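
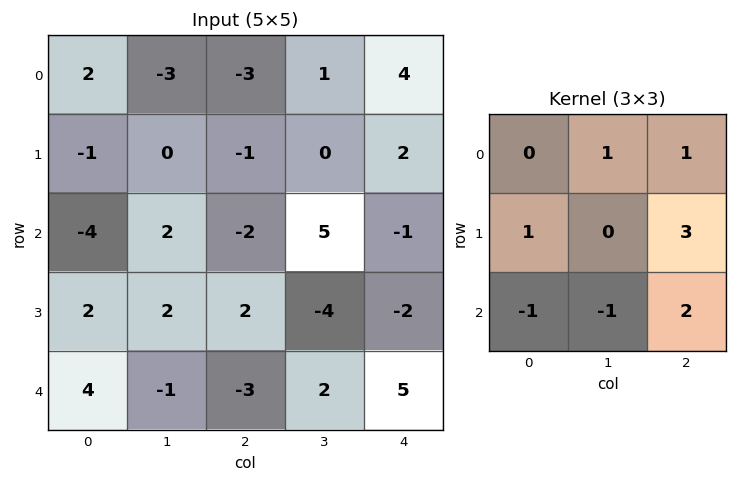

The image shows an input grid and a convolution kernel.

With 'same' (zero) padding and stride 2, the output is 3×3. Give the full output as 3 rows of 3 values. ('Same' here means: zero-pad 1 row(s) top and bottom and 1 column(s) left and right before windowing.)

Output[0,0]: The receptive field on the zero-padded input at this output position is [0 0 0 / 0 2 -3 / 0 -1 0]. Elementwise product with the kernel and sum: 0·1 + 0·1 + 0·1 + -3·3 + 0·-1 + -1·-1 + 0·2.

-8 1 -1
7 4 13
1 3 0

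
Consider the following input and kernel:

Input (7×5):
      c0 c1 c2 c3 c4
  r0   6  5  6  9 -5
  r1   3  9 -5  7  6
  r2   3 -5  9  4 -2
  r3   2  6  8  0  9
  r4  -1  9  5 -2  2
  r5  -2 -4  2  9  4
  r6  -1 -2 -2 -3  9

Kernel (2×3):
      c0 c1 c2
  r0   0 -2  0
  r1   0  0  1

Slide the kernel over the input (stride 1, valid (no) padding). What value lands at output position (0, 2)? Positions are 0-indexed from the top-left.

The receptive field on the input at this output position is [6 9 -5 / -5 7 6]. Elementwise product with the kernel and sum: 9·-2 + 6·1.

-12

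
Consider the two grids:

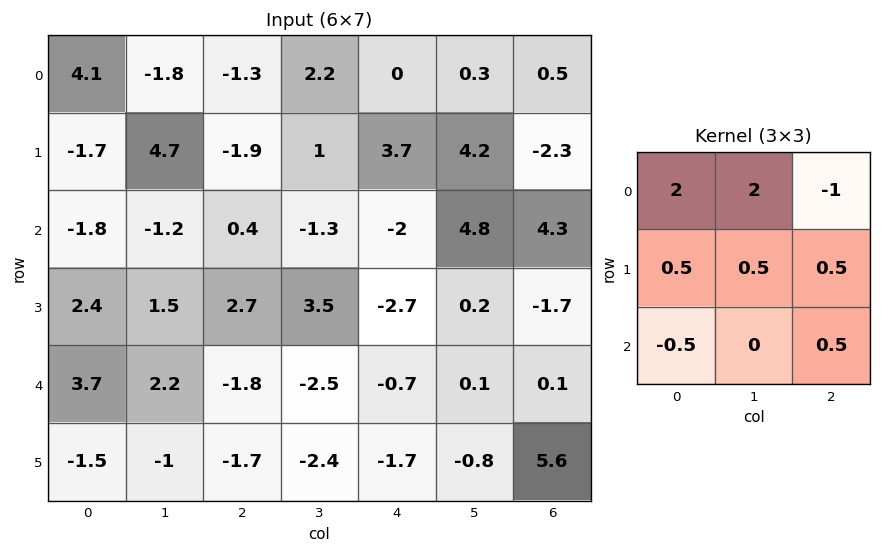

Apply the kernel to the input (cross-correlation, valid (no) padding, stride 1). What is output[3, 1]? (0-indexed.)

3.15

The receptive field on the input at this output position is [1.5 2.7 3.5 / 2.2 -1.8 -2.5 / -1 -1.7 -2.4]. Elementwise product with the kernel and sum: 1.5·2 + 2.7·2 + 3.5·-1 + 2.2·0.5 + -1.8·0.5 + -2.5·0.5 + -1·-0.5 + -2.4·0.5.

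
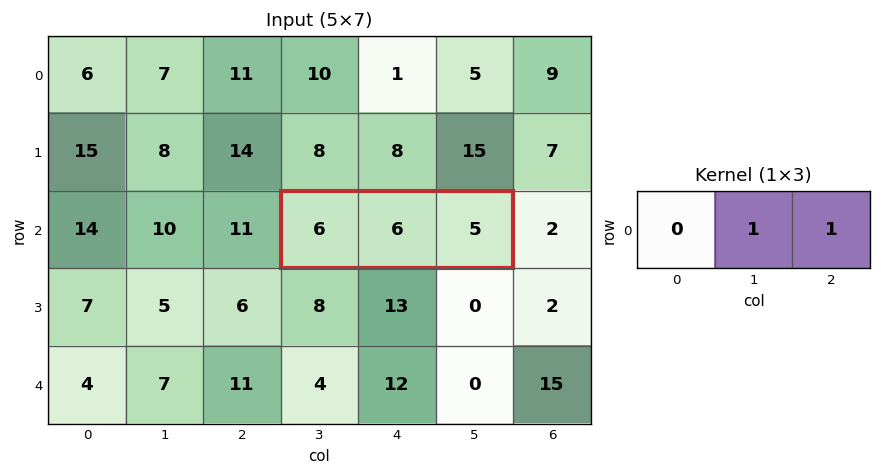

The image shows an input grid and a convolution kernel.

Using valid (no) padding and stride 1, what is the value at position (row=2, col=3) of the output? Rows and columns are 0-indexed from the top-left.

The receptive field on the input at this output position is [6 6 5]. Elementwise product with the kernel and sum: 6·1 + 5·1.

11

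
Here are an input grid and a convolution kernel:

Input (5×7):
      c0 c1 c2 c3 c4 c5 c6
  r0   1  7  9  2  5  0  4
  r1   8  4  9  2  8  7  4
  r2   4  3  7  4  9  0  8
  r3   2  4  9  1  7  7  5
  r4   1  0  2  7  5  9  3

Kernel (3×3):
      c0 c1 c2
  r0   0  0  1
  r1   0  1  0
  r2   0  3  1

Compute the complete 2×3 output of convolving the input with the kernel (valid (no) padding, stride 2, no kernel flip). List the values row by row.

29 28 19
13 36 45

Output[0,0]: The receptive field on the input at this output position is [1 7 9 / 8 4 9 / 4 3 7]. Elementwise product with the kernel and sum: 9·1 + 4·1 + 3·3 + 7·1.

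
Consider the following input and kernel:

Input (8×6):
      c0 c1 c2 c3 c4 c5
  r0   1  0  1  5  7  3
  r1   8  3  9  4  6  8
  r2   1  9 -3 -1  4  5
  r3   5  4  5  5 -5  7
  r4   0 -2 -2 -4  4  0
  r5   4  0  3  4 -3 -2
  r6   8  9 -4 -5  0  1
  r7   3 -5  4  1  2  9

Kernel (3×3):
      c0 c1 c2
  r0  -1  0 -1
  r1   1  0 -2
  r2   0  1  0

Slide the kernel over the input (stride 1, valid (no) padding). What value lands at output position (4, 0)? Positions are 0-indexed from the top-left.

9

The receptive field on the input at this output position is [0 -2 -2 / 4 0 3 / 8 9 -4]. Elementwise product with the kernel and sum: 0·-1 + -2·-1 + 4·1 + 3·-2 + 9·1.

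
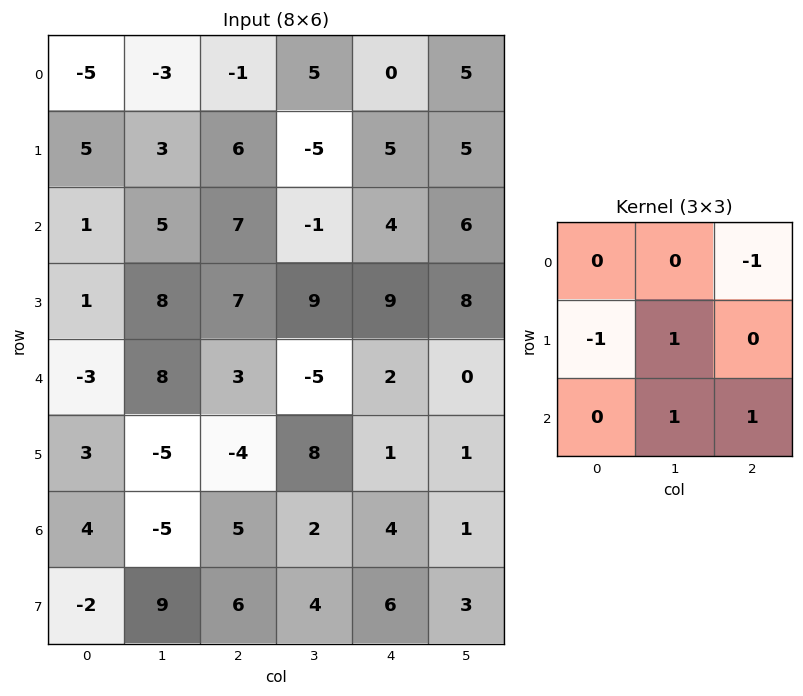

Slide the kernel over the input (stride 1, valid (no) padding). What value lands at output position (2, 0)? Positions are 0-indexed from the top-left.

11

The receptive field on the input at this output position is [1 5 7 / 1 8 7 / -3 8 3]. Elementwise product with the kernel and sum: 7·-1 + 1·-1 + 8·1 + 8·1 + 3·1.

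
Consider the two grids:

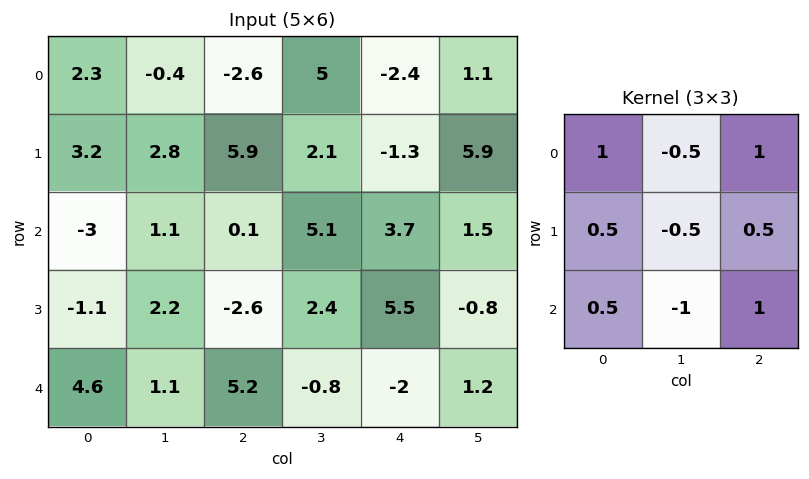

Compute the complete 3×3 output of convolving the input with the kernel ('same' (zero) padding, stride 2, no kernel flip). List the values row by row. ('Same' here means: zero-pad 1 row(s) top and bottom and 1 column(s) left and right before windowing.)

-1.75 1.2 12.5
6.55 11.1 5
1 3.45 0.05

Output[0,0]: The receptive field on the zero-padded input at this output position is [0 0 0 / 0 2.3 -0.4 / 0 3.2 2.8]. Elementwise product with the kernel and sum: 0·1 + 0·-0.5 + 0·1 + 0·0.5 + 2.3·-0.5 + -0.4·0.5 + 0·0.5 + 3.2·-1 + 2.8·1.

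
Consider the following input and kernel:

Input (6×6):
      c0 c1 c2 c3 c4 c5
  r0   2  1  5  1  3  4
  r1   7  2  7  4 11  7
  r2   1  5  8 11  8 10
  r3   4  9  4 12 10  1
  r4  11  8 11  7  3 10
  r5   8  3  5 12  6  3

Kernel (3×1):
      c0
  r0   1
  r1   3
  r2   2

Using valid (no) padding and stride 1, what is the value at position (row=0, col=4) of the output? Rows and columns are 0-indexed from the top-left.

The receptive field on the input at this output position is [3 / 11 / 8]. Elementwise product with the kernel and sum: 3·1 + 11·3 + 8·2.

52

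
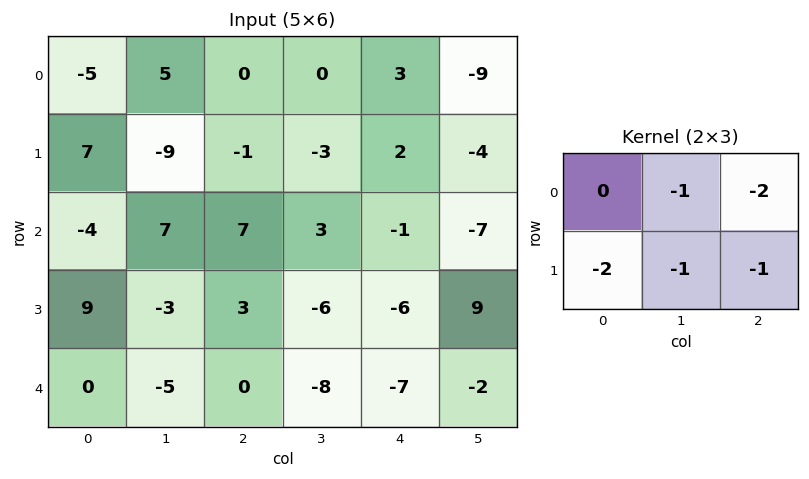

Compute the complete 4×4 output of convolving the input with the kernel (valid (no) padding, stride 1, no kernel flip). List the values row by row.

-9 22 -3 23
5 -17 -17 8
-39 -4 5 24
2 27 33 13

Output[0,0]: The receptive field on the input at this output position is [-5 5 0 / 7 -9 -1]. Elementwise product with the kernel and sum: 5·-1 + 0·-2 + 7·-2 + -9·-1 + -1·-1.
Output[0,1]: The receptive field on the input at this output position is [5 0 0 / -9 -1 -3]. Elementwise product with the kernel and sum: 0·-1 + 0·-2 + -9·-2 + -1·-1 + -3·-1.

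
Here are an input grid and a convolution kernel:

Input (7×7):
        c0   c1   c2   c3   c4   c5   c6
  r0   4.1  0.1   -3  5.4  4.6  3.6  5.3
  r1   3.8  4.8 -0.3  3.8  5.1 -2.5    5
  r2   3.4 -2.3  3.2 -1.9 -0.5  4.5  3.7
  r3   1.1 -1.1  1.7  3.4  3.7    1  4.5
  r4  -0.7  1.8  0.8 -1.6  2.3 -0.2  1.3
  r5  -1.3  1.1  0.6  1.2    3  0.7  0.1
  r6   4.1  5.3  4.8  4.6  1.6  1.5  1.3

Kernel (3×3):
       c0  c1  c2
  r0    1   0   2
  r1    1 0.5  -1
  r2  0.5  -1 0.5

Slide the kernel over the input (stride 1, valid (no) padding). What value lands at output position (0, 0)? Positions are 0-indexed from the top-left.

10.2

The receptive field on the input at this output position is [4.1 0.1 -3 / 3.8 4.8 -0.3 / 3.4 -2.3 3.2]. Elementwise product with the kernel and sum: 4.1·1 + -3·2 + 3.8·1 + 4.8·0.5 + -0.3·-1 + 3.4·0.5 + -2.3·-1 + 3.2·0.5.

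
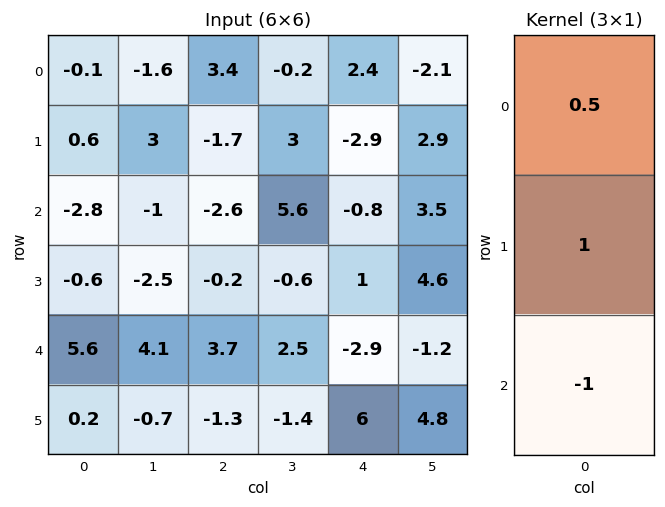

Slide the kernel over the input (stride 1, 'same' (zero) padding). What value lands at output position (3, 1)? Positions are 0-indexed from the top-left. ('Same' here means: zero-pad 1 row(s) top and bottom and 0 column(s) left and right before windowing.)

The receptive field on the zero-padded input at this output position is [-1 / -2.5 / 4.1]. Elementwise product with the kernel and sum: -1·0.5 + -2.5·1 + 4.1·-1.

-7.1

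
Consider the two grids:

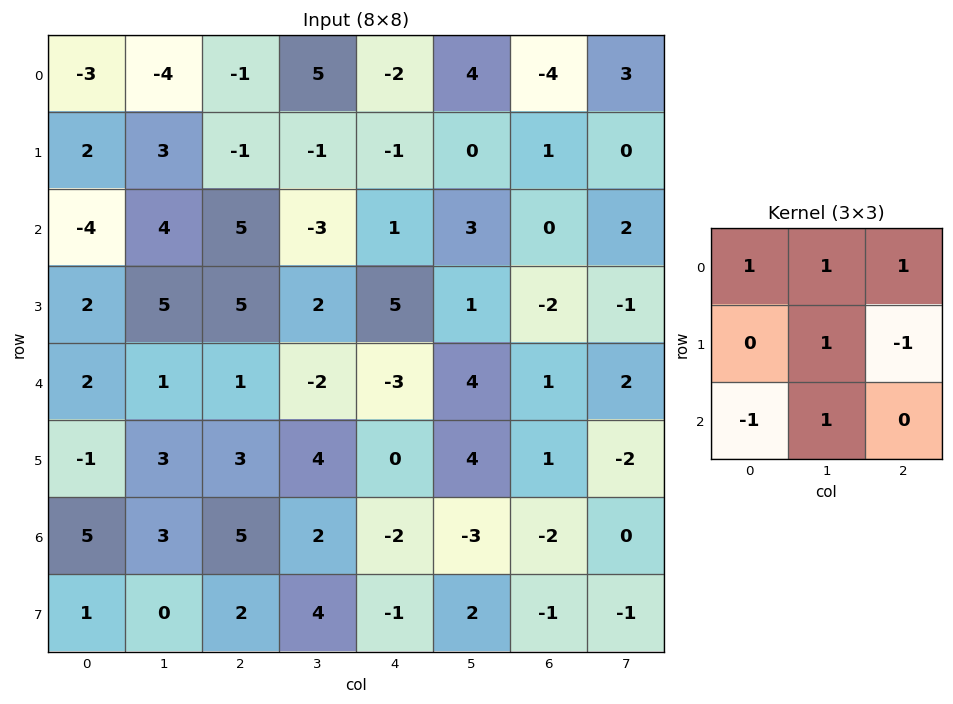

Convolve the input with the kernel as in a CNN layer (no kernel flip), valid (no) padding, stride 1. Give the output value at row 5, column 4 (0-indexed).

The receptive field on the input at this output position is [0 4 1 / -2 -3 -2 / -1 2 -1]. Elementwise product with the kernel and sum: 0·1 + 4·1 + 1·1 + -3·1 + -2·-1 + -1·-1 + 2·1.

7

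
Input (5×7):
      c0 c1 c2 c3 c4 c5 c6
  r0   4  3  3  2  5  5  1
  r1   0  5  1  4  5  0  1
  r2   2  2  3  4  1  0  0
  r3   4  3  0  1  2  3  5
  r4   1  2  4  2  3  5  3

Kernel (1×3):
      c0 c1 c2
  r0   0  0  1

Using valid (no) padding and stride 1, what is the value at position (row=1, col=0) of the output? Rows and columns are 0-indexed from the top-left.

1

The receptive field on the input at this output position is [0 5 1]. Elementwise product with the kernel and sum: 1·1.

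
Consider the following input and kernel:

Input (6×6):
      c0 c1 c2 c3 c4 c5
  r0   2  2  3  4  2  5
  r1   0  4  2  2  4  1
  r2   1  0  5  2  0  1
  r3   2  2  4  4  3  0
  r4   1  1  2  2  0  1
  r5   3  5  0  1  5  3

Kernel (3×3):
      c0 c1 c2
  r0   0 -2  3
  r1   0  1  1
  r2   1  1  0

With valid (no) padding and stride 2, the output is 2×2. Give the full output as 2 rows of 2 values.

Output[0,0]: The receptive field on the input at this output position is [2 2 3 / 0 4 2 / 1 0 5]. Elementwise product with the kernel and sum: 2·-2 + 3·3 + 4·1 + 2·1 + 1·1 + 0·1.
Output[0,1]: The receptive field on the input at this output position is [3 4 2 / 2 2 4 / 5 2 0]. Elementwise product with the kernel and sum: 4·-2 + 2·3 + 2·1 + 4·1 + 5·1 + 2·1.

12 11
23 7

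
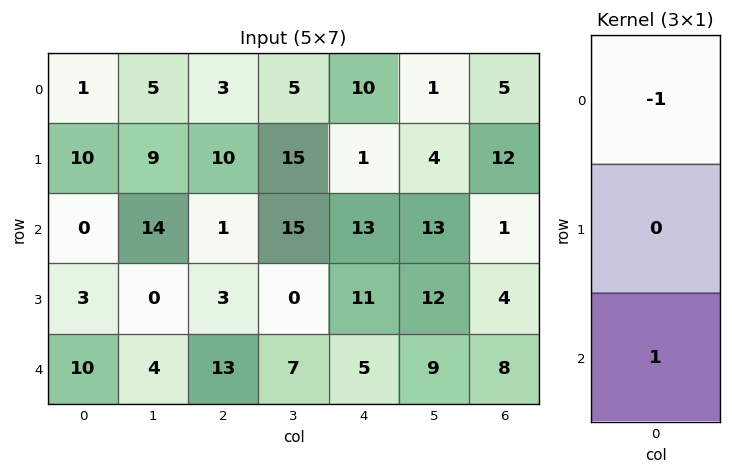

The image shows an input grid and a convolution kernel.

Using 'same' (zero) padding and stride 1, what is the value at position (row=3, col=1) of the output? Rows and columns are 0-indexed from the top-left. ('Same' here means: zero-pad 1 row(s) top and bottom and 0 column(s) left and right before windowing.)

The receptive field on the zero-padded input at this output position is [14 / 0 / 4]. Elementwise product with the kernel and sum: 14·-1 + 4·1.

-10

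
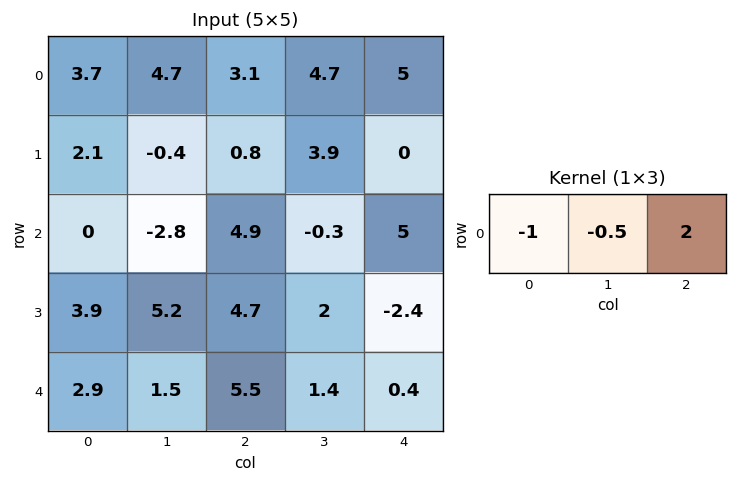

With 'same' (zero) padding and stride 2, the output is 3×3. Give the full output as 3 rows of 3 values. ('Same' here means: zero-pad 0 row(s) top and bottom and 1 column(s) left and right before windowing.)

Output[0,0]: The receptive field on the zero-padded input at this output position is [0 3.7 4.7]. Elementwise product with the kernel and sum: 0·-1 + 3.7·-0.5 + 4.7·2.
Output[0,1]: The receptive field on the zero-padded input at this output position is [4.7 3.1 4.7]. Elementwise product with the kernel and sum: 4.7·-1 + 3.1·-0.5 + 4.7·2.

7.55 3.15 -7.2
-5.6 -0.25 -2.2
1.55 -1.45 -1.6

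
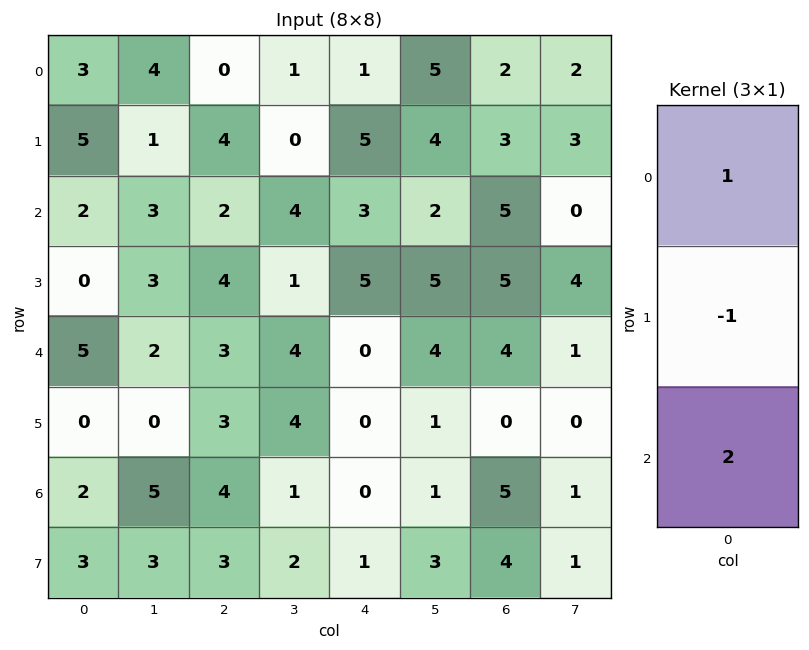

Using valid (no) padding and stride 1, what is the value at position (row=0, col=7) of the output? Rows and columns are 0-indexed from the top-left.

-1

The receptive field on the input at this output position is [2 / 3 / 0]. Elementwise product with the kernel and sum: 2·1 + 3·-1 + 0·2.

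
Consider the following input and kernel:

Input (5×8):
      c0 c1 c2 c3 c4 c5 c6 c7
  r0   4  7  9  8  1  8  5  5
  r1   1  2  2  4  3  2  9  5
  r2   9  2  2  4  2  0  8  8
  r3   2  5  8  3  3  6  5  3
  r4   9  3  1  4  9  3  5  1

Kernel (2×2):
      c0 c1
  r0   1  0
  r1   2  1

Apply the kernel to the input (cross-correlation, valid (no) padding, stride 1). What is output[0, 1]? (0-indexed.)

13

The receptive field on the input at this output position is [7 9 / 2 2]. Elementwise product with the kernel and sum: 7·1 + 2·2 + 2·1.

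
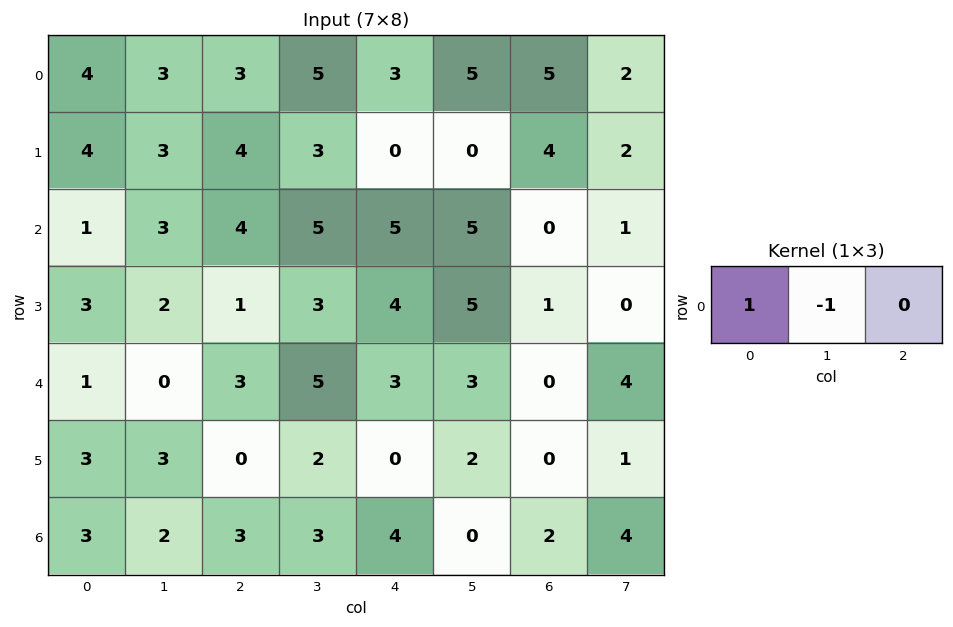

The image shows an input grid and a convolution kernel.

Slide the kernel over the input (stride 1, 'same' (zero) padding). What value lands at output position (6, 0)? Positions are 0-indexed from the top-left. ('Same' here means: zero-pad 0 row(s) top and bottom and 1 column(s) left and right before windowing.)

-3

The receptive field on the zero-padded input at this output position is [0 3 2]. Elementwise product with the kernel and sum: 0·1 + 3·-1.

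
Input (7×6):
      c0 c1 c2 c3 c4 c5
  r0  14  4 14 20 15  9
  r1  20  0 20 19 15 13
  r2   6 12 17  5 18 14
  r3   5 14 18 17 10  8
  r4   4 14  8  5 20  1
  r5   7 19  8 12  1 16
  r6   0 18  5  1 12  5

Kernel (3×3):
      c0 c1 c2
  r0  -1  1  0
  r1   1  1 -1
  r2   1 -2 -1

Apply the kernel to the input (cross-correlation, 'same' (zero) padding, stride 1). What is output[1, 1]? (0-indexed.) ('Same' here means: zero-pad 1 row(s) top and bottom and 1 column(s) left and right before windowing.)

The receptive field on the zero-padded input at this output position is [14 4 14 / 20 0 20 / 6 12 17]. Elementwise product with the kernel and sum: 14·-1 + 4·1 + 20·1 + 0·1 + 20·-1 + 6·1 + 12·-2 + 17·-1.

-45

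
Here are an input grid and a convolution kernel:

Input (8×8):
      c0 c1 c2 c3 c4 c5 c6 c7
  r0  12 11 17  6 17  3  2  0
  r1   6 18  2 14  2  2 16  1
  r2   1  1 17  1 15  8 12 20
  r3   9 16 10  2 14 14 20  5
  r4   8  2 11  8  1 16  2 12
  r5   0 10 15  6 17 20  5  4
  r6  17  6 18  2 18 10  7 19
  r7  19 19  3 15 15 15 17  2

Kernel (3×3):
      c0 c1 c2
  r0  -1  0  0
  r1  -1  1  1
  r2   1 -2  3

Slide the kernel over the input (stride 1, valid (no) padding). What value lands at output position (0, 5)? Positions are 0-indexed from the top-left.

The receptive field on the input at this output position is [3 2 0 / 2 16 1 / 8 12 20]. Elementwise product with the kernel and sum: 3·-1 + 2·-1 + 16·1 + 1·1 + 8·1 + 12·-2 + 20·3.

56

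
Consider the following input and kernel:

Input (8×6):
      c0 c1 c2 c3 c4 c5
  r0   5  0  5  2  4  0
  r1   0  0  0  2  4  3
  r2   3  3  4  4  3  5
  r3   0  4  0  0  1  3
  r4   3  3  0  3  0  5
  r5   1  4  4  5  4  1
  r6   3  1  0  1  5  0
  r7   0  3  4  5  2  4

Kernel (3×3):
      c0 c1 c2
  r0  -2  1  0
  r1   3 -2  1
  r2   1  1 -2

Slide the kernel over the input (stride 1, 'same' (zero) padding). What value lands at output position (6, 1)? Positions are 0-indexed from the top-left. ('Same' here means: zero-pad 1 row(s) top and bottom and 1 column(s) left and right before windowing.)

4

The receptive field on the zero-padded input at this output position is [1 4 4 / 3 1 0 / 0 3 4]. Elementwise product with the kernel and sum: 1·-2 + 4·1 + 3·3 + 1·-2 + 0·1 + 0·1 + 3·1 + 4·-2.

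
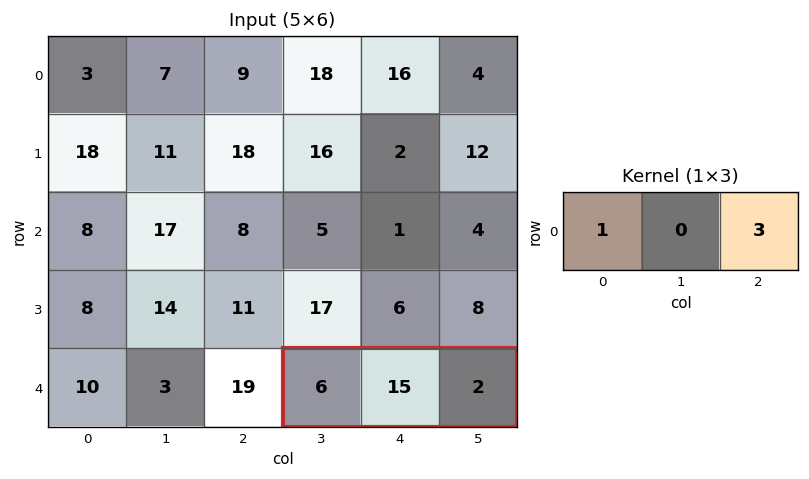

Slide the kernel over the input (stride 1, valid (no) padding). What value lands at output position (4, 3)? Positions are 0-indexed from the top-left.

The receptive field on the input at this output position is [6 15 2]. Elementwise product with the kernel and sum: 6·1 + 2·3.

12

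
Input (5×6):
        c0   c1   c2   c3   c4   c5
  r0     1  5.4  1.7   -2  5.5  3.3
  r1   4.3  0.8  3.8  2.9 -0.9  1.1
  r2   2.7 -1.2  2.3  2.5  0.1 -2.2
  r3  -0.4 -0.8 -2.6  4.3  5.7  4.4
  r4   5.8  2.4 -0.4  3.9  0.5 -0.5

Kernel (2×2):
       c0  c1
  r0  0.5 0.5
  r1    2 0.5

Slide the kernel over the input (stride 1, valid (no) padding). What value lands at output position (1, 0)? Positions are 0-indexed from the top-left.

The receptive field on the input at this output position is [4.3 0.8 / 2.7 -1.2]. Elementwise product with the kernel and sum: 4.3·0.5 + 0.8·0.5 + 2.7·2 + -1.2·0.5.

7.35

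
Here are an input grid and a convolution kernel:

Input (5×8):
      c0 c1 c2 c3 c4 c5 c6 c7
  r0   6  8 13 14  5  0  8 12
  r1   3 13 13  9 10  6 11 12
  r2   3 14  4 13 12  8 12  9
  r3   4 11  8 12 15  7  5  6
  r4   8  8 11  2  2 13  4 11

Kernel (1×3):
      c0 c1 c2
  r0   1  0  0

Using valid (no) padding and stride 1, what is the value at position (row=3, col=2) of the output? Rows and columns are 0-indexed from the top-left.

8

The receptive field on the input at this output position is [8 12 15]. Elementwise product with the kernel and sum: 8·1.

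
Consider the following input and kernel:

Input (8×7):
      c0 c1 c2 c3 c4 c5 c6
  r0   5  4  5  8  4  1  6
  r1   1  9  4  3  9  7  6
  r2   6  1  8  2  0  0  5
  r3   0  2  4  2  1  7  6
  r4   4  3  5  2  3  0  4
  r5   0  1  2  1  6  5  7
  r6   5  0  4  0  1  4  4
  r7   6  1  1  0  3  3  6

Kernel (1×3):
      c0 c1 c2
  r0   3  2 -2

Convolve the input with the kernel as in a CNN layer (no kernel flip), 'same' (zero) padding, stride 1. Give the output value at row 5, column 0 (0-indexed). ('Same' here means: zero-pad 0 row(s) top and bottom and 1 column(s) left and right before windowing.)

The receptive field on the zero-padded input at this output position is [0 0 1]. Elementwise product with the kernel and sum: 0·3 + 0·2 + 1·-2.

-2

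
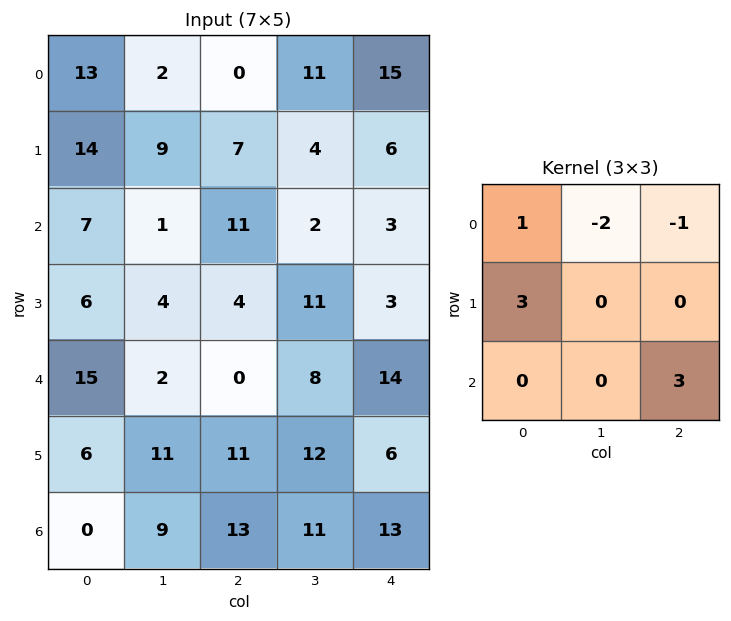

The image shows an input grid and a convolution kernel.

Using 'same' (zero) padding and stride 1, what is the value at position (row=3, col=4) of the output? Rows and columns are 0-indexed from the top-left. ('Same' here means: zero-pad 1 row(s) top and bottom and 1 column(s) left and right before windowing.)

29

The receptive field on the zero-padded input at this output position is [2 3 0 / 11 3 0 / 8 14 0]. Elementwise product with the kernel and sum: 2·1 + 3·-2 + 0·-1 + 11·3 + 0·3.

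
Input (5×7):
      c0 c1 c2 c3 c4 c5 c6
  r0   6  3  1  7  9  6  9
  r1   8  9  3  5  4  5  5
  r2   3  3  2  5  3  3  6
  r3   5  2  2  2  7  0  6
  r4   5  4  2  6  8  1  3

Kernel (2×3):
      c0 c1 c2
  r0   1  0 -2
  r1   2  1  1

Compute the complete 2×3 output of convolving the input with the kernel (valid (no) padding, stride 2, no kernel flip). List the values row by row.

Output[0,0]: The receptive field on the input at this output position is [6 3 1 / 8 9 3]. Elementwise product with the kernel and sum: 6·1 + 1·-2 + 8·2 + 9·1 + 3·1.
Output[0,1]: The receptive field on the input at this output position is [1 7 9 / 3 5 4]. Elementwise product with the kernel and sum: 1·1 + 9·-2 + 3·2 + 5·1 + 4·1.

32 -2 9
13 9 11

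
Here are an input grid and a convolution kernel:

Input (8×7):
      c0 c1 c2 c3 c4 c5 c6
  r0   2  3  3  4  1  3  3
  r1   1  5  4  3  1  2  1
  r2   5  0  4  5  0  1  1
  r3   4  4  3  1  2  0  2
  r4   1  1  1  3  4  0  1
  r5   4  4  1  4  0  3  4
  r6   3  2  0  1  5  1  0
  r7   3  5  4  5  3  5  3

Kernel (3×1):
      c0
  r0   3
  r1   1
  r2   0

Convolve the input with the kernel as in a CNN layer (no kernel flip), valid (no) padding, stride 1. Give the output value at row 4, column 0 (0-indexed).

The receptive field on the input at this output position is [1 / 4 / 3]. Elementwise product with the kernel and sum: 1·3 + 4·1.

7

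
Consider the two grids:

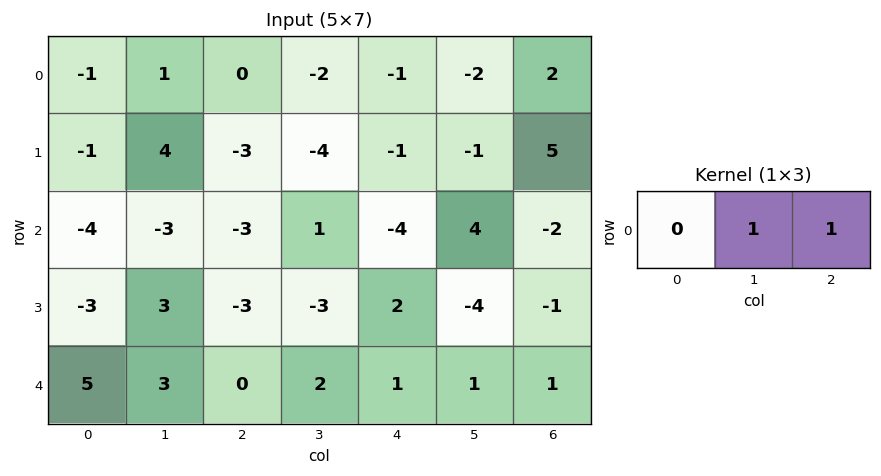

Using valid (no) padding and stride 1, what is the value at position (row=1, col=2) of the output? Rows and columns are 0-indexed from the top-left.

-5

The receptive field on the input at this output position is [-3 -4 -1]. Elementwise product with the kernel and sum: -4·1 + -1·1.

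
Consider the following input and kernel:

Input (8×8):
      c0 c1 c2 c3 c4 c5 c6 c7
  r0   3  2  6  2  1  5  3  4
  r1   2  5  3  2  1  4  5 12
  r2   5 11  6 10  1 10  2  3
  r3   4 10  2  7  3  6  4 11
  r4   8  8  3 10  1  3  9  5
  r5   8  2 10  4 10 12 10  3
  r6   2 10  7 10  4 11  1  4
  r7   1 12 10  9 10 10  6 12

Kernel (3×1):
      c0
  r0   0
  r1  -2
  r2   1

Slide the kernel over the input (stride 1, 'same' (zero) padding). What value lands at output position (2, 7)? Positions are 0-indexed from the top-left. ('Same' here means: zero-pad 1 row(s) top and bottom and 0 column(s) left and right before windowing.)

5

The receptive field on the zero-padded input at this output position is [12 / 3 / 11]. Elementwise product with the kernel and sum: 3·-2 + 11·1.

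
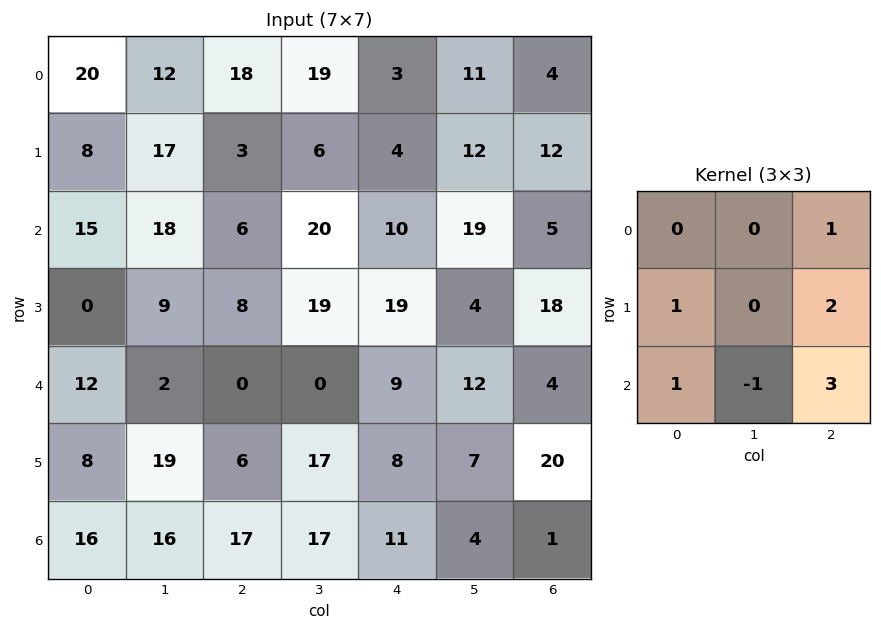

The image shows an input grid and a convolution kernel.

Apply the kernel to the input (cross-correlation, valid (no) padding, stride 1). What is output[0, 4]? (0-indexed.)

38

The receptive field on the input at this output position is [3 11 4 / 4 12 12 / 10 19 5]. Elementwise product with the kernel and sum: 4·1 + 4·1 + 12·2 + 10·1 + 19·-1 + 5·3.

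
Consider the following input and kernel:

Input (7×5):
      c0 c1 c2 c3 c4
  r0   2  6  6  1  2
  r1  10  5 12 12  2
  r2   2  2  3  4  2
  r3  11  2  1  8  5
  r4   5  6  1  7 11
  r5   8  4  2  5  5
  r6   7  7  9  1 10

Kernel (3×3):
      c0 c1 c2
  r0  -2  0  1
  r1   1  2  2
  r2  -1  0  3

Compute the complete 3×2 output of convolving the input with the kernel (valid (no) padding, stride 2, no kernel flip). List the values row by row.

53 33
14 55
31 52

Output[0,0]: The receptive field on the input at this output position is [2 6 6 / 10 5 12 / 2 2 3]. Elementwise product with the kernel and sum: 2·-2 + 6·1 + 10·1 + 5·2 + 12·2 + 2·-1 + 3·3.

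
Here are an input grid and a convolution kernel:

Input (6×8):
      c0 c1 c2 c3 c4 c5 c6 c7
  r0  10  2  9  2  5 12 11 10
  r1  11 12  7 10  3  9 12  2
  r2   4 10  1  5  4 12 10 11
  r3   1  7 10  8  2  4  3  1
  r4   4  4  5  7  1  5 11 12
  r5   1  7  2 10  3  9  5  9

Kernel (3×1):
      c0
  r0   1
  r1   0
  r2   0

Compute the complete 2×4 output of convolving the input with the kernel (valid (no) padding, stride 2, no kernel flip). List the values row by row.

Output[0,0]: The receptive field on the input at this output position is [10 / 11 / 4]. Elementwise product with the kernel and sum: 10·1.
Output[0,1]: The receptive field on the input at this output position is [9 / 7 / 1]. Elementwise product with the kernel and sum: 9·1.

10 9 5 11
4 1 4 10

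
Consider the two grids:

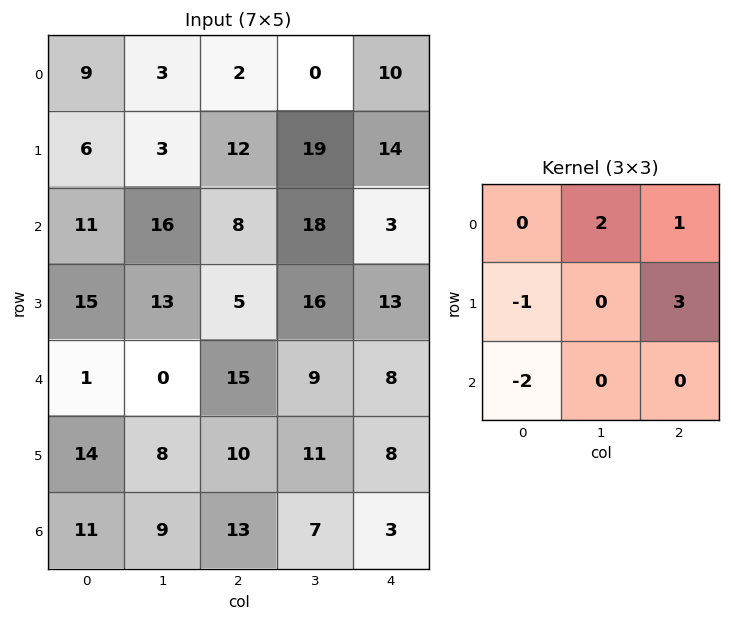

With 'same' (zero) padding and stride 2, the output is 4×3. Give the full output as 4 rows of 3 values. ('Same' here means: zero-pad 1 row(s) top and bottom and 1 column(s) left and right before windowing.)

9 -9 -38
63 55 -22
43 37 -5
63 43 9

Output[0,0]: The receptive field on the zero-padded input at this output position is [0 0 0 / 0 9 3 / 0 6 3]. Elementwise product with the kernel and sum: 0·2 + 0·1 + 0·-1 + 3·3 + 0·-2.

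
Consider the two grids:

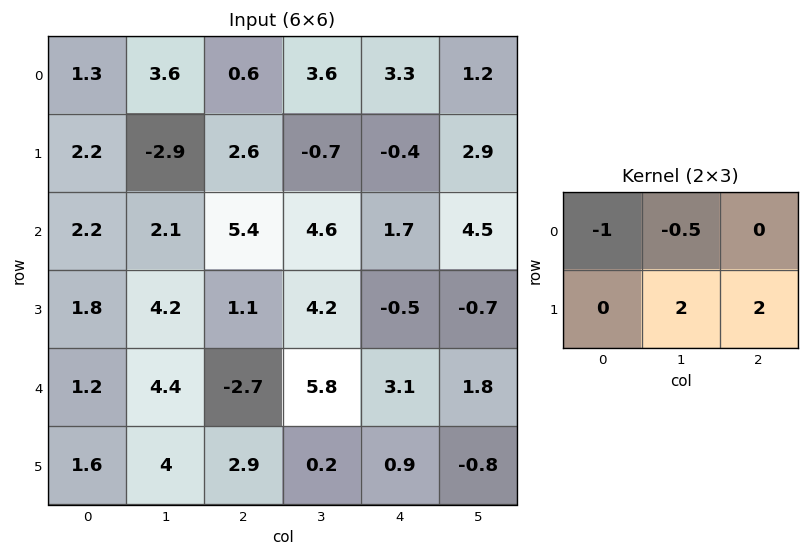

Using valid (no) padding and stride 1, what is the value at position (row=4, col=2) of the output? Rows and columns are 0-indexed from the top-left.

The receptive field on the input at this output position is [-2.7 5.8 3.1 / 2.9 0.2 0.9]. Elementwise product with the kernel and sum: -2.7·-1 + 5.8·-0.5 + 0.2·2 + 0.9·2.

2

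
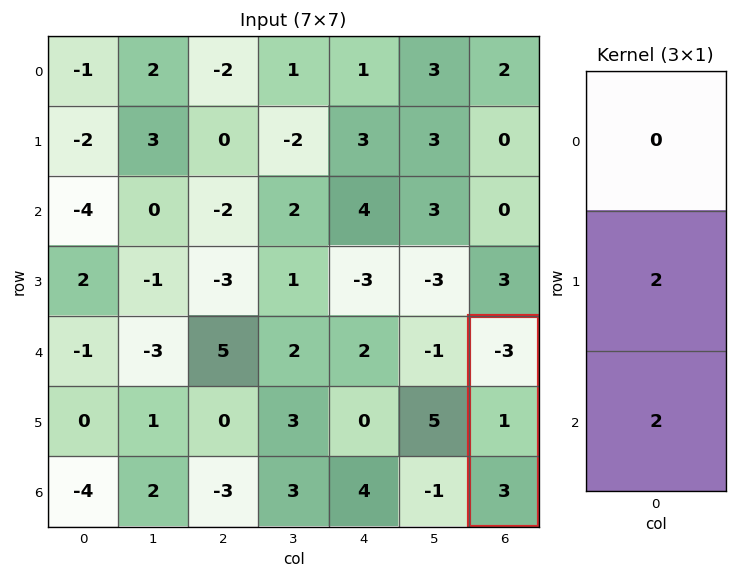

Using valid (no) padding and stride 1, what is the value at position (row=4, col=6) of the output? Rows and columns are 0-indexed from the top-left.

The receptive field on the input at this output position is [-3 / 1 / 3]. Elementwise product with the kernel and sum: 1·2 + 3·2.

8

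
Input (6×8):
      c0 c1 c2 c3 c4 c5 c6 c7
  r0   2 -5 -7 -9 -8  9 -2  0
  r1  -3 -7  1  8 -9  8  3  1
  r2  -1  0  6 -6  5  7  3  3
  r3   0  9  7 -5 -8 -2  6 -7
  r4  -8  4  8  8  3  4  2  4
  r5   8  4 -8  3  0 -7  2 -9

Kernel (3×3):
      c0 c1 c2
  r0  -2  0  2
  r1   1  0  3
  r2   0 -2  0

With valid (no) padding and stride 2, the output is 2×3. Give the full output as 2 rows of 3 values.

-18 -16 -2
27 -35 -2

Output[0,0]: The receptive field on the input at this output position is [2 -5 -7 / -3 -7 1 / -1 0 6]. Elementwise product with the kernel and sum: 2·-2 + -7·2 + -3·1 + 1·3 + 0·-2.
Output[0,1]: The receptive field on the input at this output position is [-7 -9 -8 / 1 8 -9 / 6 -6 5]. Elementwise product with the kernel and sum: -7·-2 + -8·2 + 1·1 + -9·3 + -6·-2.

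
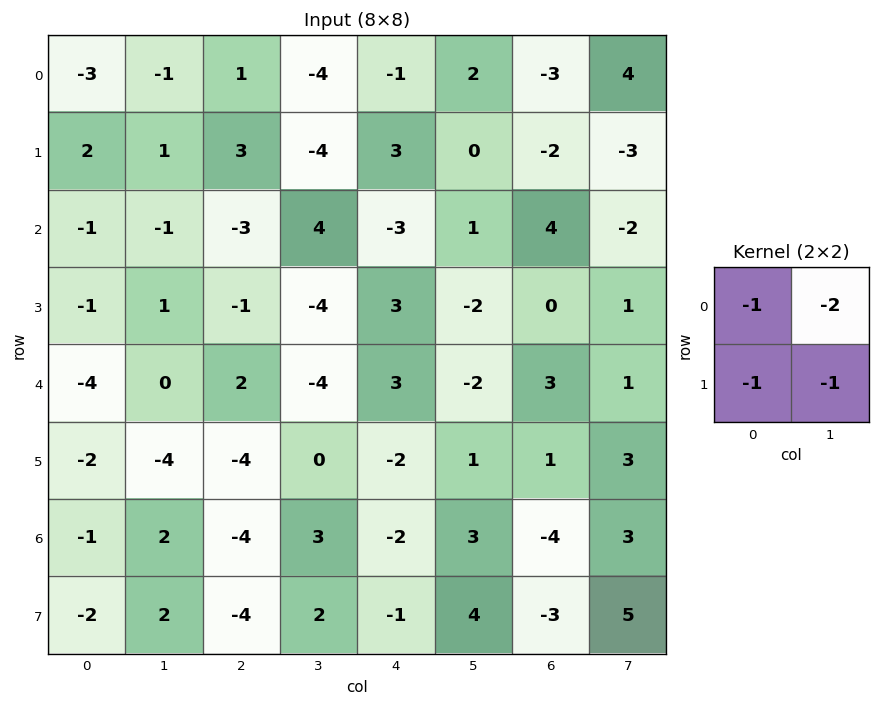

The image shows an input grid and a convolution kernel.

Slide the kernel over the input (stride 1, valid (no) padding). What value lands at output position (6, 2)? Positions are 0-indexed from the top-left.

0

The receptive field on the input at this output position is [-4 3 / -4 2]. Elementwise product with the kernel and sum: -4·-1 + 3·-2 + -4·-1 + 2·-1.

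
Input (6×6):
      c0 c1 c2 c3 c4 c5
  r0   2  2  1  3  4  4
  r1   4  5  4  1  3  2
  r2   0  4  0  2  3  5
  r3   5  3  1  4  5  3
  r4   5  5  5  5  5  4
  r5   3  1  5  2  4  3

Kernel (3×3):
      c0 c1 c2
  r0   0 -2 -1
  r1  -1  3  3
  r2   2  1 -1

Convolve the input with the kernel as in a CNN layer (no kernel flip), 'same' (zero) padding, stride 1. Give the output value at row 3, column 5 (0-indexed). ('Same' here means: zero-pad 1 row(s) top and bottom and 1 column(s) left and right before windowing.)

The receptive field on the zero-padded input at this output position is [3 5 0 / 5 3 0 / 5 4 0]. Elementwise product with the kernel and sum: 5·-2 + 0·-1 + 5·-1 + 3·3 + 0·3 + 5·2 + 4·1 + 0·-1.

8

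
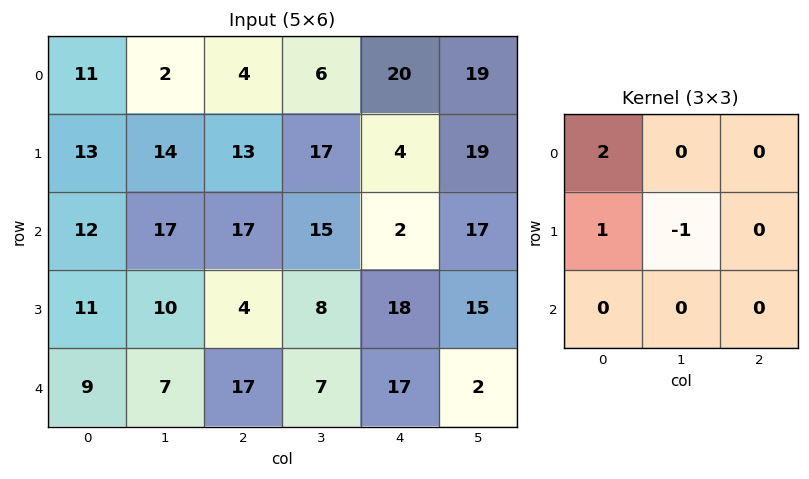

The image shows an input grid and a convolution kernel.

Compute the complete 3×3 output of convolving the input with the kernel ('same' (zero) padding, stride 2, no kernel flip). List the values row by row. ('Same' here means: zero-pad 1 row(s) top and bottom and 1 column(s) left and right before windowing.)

-11 -2 -14
-12 28 47
-9 10 6

Output[0,0]: The receptive field on the zero-padded input at this output position is [0 0 0 / 0 11 2 / 0 13 14]. Elementwise product with the kernel and sum: 0·2 + 0·1 + 11·-1.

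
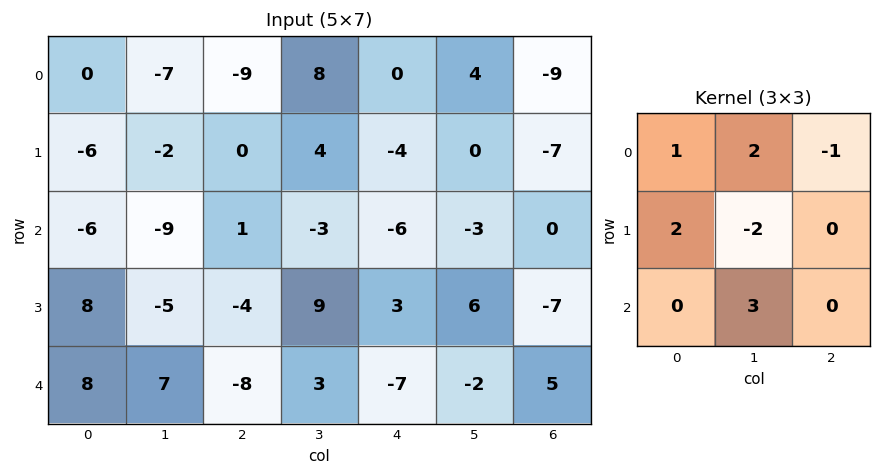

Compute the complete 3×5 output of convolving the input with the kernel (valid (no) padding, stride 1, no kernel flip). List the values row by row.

Output[0,0]: The receptive field on the input at this output position is [0 -7 -9 / -6 -2 0 / -6 -9 1]. Elementwise product with the kernel and sum: 0·1 + -7·2 + -9·-1 + -6·2 + -2·-2 + -9·3.
Output[0,1]: The receptive field on the input at this output position is [-7 -9 8 / -2 0 4 / -9 1 -3]. Elementwise product with the kernel and sum: -7·1 + -9·2 + 8·-1 + -2·2 + 0·-2 + 1·3.

-40 -34 -10 2 0
-19 -38 47 11 15
22 -30 -16 -21 -24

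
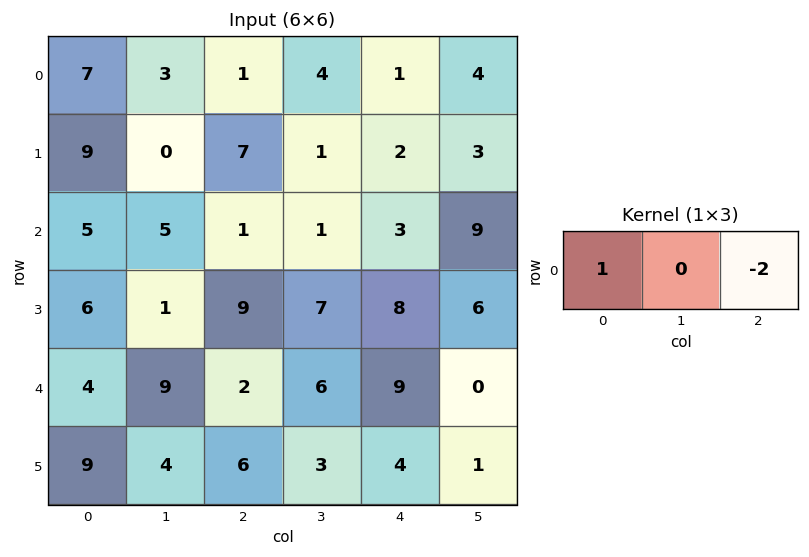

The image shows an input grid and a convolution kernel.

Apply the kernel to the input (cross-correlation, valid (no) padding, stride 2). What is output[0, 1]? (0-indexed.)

The receptive field on the input at this output position is [1 4 1]. Elementwise product with the kernel and sum: 1·1 + 1·-2.

-1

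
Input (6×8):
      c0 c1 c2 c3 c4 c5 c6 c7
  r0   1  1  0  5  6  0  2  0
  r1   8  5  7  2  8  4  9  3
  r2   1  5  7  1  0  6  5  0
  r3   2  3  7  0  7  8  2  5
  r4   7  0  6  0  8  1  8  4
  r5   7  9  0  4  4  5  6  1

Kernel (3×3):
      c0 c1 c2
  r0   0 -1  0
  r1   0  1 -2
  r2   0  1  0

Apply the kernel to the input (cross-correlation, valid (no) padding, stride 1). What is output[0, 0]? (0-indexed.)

The receptive field on the input at this output position is [1 1 0 / 8 5 7 / 1 5 7]. Elementwise product with the kernel and sum: 1·-1 + 5·1 + 7·-2 + 5·1.

-5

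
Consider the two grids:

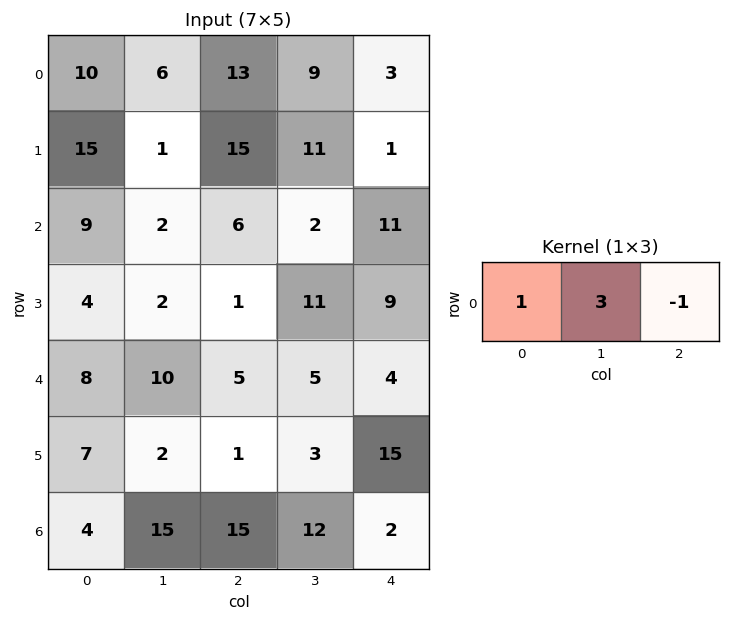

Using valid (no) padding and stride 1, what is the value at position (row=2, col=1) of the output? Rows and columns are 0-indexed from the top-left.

The receptive field on the input at this output position is [2 6 2]. Elementwise product with the kernel and sum: 2·1 + 6·3 + 2·-1.

18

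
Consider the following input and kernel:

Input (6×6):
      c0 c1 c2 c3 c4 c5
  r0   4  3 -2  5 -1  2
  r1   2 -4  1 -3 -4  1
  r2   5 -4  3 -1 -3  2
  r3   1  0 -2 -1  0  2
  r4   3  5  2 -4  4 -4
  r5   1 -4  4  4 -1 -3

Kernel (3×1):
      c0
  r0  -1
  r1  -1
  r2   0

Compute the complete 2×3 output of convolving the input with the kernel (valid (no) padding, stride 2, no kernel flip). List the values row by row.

-6 1 5
-6 -1 3

Output[0,0]: The receptive field on the input at this output position is [4 / 2 / 5]. Elementwise product with the kernel and sum: 4·-1 + 2·-1.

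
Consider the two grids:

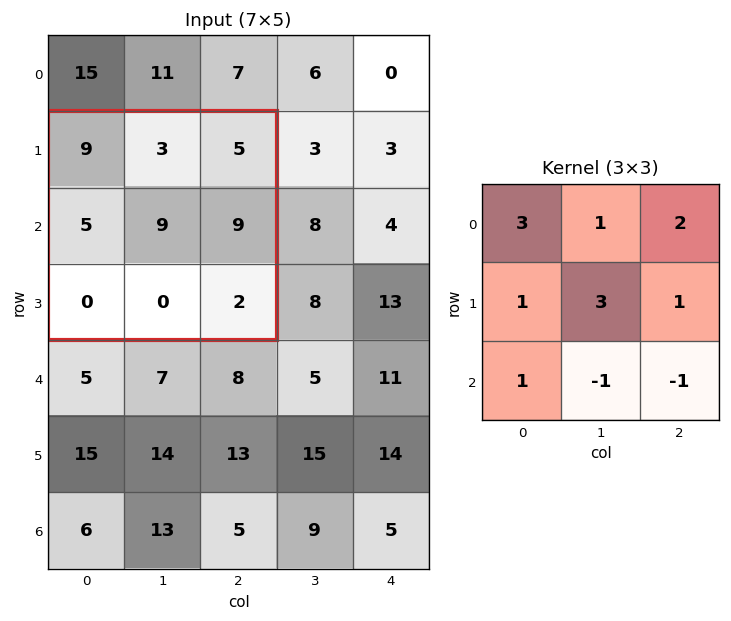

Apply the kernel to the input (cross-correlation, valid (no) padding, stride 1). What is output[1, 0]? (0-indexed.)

79

The receptive field on the input at this output position is [9 3 5 / 5 9 9 / 0 0 2]. Elementwise product with the kernel and sum: 9·3 + 3·1 + 5·2 + 5·1 + 9·3 + 9·1 + 0·1 + 0·-1 + 2·-1.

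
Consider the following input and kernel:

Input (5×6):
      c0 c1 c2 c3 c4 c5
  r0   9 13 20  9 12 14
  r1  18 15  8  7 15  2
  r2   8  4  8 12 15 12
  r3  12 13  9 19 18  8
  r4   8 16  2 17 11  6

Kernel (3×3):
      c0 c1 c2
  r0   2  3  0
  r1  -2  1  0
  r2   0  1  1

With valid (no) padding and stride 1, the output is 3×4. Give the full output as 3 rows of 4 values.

48 84 85 82
91 82 70 76
35 34 81 66

Output[0,0]: The receptive field on the input at this output position is [9 13 20 / 18 15 8 / 8 4 8]. Elementwise product with the kernel and sum: 9·2 + 13·3 + 18·-2 + 15·1 + 4·1 + 8·1.
Output[0,1]: The receptive field on the input at this output position is [13 20 9 / 15 8 7 / 4 8 12]. Elementwise product with the kernel and sum: 13·2 + 20·3 + 15·-2 + 8·1 + 8·1 + 12·1.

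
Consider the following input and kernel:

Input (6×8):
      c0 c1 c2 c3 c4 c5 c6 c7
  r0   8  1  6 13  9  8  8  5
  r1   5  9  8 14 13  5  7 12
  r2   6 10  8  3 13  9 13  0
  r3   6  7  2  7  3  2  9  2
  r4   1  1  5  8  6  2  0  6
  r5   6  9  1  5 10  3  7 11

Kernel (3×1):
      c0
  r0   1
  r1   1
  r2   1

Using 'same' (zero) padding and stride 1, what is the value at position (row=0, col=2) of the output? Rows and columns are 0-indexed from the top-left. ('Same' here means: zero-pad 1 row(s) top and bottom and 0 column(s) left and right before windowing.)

The receptive field on the zero-padded input at this output position is [0 / 6 / 8]. Elementwise product with the kernel and sum: 0·1 + 6·1 + 8·1.

14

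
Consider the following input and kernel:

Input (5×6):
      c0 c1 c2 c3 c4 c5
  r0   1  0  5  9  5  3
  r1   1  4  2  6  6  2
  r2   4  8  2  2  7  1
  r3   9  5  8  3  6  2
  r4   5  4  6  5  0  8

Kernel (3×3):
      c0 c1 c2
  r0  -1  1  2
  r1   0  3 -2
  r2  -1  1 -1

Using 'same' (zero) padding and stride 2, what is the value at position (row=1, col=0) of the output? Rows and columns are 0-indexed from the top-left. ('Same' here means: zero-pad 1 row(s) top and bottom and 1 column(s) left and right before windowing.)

9

The receptive field on the zero-padded input at this output position is [0 1 4 / 0 4 8 / 0 9 5]. Elementwise product with the kernel and sum: 0·-1 + 1·1 + 4·2 + 4·3 + 8·-2 + 0·-1 + 9·1 + 5·-1.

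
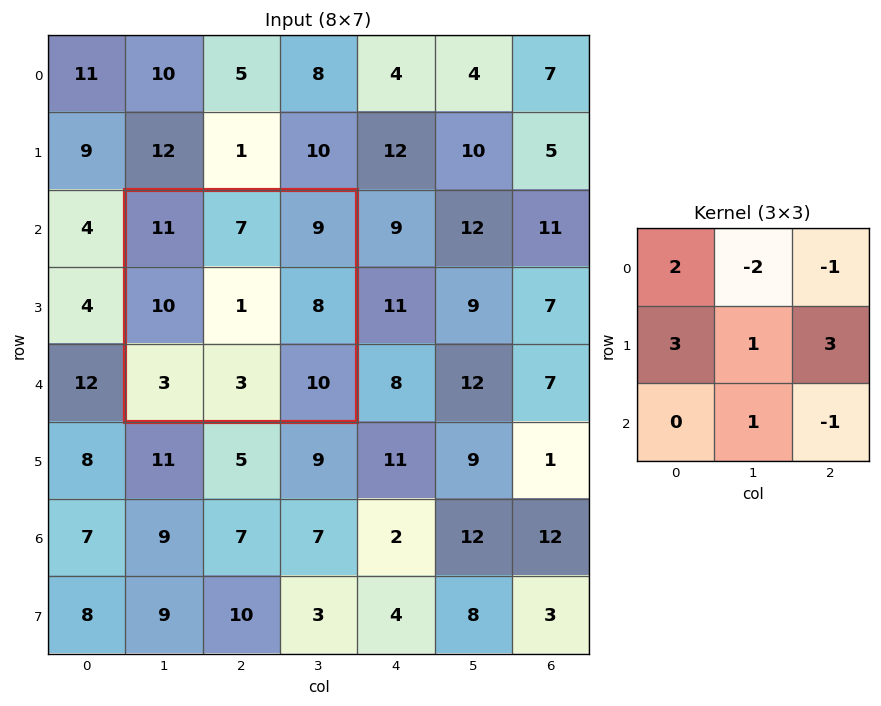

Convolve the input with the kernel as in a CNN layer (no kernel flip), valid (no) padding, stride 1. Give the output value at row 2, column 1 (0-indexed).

47

The receptive field on the input at this output position is [11 7 9 / 10 1 8 / 3 3 10]. Elementwise product with the kernel and sum: 11·2 + 7·-2 + 9·-1 + 10·3 + 1·1 + 8·3 + 3·1 + 10·-1.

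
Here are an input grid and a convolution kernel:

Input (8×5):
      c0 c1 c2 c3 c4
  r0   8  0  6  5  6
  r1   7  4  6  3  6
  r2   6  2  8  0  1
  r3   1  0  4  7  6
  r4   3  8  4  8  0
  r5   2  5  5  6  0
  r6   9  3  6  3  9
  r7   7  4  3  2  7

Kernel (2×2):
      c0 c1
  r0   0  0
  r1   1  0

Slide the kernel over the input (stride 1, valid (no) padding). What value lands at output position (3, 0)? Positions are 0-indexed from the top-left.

The receptive field on the input at this output position is [1 0 / 3 8]. Elementwise product with the kernel and sum: 3·1.

3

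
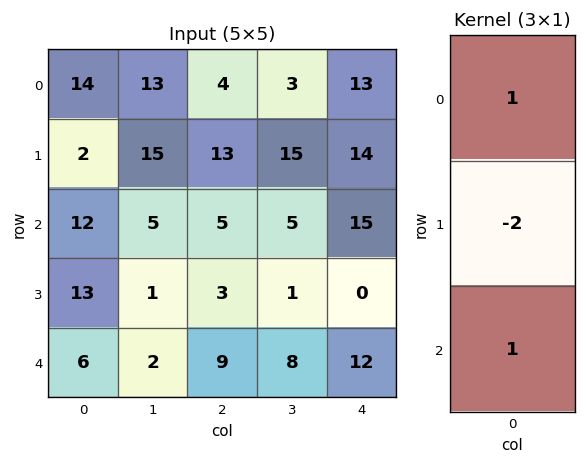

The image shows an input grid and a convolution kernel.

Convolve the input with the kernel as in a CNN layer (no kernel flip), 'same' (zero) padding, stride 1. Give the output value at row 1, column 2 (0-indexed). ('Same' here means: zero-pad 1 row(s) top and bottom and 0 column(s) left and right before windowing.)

The receptive field on the zero-padded input at this output position is [4 / 13 / 5]. Elementwise product with the kernel and sum: 4·1 + 13·-2 + 5·1.

-17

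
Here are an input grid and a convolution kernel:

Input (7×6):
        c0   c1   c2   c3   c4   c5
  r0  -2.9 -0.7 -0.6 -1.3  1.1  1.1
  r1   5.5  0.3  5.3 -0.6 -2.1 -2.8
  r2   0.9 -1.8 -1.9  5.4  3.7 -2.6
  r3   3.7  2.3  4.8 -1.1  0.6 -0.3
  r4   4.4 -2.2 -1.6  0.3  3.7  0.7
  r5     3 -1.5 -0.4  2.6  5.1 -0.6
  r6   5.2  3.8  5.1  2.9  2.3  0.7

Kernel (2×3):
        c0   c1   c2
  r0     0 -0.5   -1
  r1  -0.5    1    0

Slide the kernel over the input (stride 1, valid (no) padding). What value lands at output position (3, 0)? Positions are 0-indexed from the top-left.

-10.35

The receptive field on the input at this output position is [3.7 2.3 4.8 / 4.4 -2.2 -1.6]. Elementwise product with the kernel and sum: 2.3·-0.5 + 4.8·-1 + 4.4·-0.5 + -2.2·1.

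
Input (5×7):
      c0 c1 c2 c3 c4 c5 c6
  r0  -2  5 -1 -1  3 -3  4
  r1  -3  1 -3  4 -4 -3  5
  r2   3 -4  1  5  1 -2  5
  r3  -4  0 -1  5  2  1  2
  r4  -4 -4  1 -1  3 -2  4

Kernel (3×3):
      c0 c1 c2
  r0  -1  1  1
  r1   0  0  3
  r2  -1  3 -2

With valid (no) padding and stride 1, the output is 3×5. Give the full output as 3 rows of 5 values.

Output[0,0]: The receptive field on the input at this output position is [-2 5 -1 / -3 1 -3 / 3 -4 1]. Elementwise product with the kernel and sum: -2·-1 + 5·1 + -1·1 + -3·3 + 3·-1 + -4·3 + 1·-2.

-20 2 3 -6 -4
10 2 18 -18 18
-19 34 1 11 -9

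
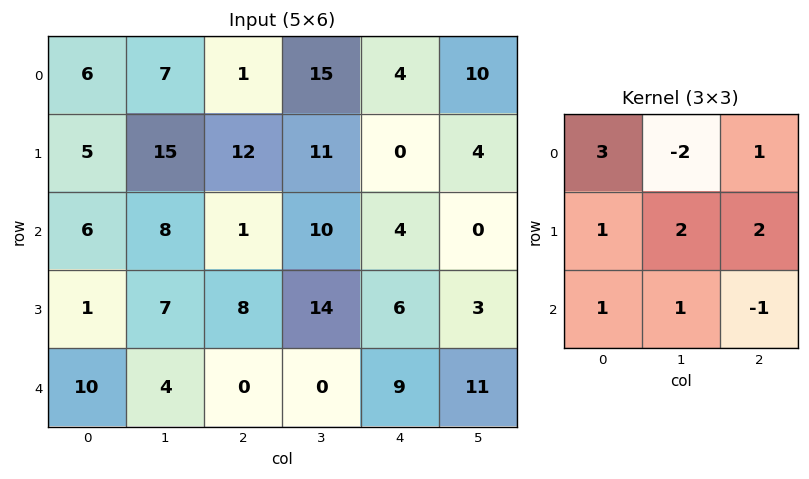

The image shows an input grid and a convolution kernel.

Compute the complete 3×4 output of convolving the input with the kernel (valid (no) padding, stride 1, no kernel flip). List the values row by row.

77 94 18 80
21 63 59 72
48 87 26 52

Output[0,0]: The receptive field on the input at this output position is [6 7 1 / 5 15 12 / 6 8 1]. Elementwise product with the kernel and sum: 6·3 + 7·-2 + 1·1 + 5·1 + 15·2 + 12·2 + 6·1 + 8·1 + 1·-1.
Output[0,1]: The receptive field on the input at this output position is [7 1 15 / 15 12 11 / 8 1 10]. Elementwise product with the kernel and sum: 7·3 + 1·-2 + 15·1 + 15·1 + 12·2 + 11·2 + 8·1 + 1·1 + 10·-1.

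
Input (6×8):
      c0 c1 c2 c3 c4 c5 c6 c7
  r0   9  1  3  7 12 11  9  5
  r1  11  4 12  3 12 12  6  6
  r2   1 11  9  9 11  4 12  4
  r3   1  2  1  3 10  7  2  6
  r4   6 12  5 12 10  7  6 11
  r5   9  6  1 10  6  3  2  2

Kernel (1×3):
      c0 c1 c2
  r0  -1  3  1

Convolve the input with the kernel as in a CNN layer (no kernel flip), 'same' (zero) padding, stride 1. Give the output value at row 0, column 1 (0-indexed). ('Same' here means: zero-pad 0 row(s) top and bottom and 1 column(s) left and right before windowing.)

-3

The receptive field on the zero-padded input at this output position is [9 1 3]. Elementwise product with the kernel and sum: 9·-1 + 1·3 + 3·1.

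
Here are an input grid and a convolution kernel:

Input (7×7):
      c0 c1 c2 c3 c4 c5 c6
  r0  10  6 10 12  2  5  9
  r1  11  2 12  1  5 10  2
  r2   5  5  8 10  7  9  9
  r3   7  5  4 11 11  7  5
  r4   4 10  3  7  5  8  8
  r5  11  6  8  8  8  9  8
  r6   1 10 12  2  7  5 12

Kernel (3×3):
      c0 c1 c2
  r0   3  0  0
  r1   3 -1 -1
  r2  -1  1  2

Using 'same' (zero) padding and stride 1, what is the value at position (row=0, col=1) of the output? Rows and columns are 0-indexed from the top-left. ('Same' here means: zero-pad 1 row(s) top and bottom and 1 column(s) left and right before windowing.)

29

The receptive field on the zero-padded input at this output position is [0 0 0 / 10 6 10 / 11 2 12]. Elementwise product with the kernel and sum: 0·3 + 10·3 + 6·-1 + 10·-1 + 11·-1 + 2·1 + 12·2.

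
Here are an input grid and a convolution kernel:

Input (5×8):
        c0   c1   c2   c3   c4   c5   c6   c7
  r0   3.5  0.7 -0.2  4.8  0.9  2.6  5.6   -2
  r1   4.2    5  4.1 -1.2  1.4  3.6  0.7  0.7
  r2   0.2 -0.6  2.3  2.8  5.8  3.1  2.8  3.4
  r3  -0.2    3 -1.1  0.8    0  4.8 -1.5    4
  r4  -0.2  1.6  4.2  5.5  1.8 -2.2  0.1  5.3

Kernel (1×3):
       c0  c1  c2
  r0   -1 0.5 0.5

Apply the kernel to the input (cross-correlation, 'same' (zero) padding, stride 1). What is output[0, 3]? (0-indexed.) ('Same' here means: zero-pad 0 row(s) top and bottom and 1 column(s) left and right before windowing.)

The receptive field on the zero-padded input at this output position is [-0.2 4.8 0.9]. Elementwise product with the kernel and sum: -0.2·-1 + 4.8·0.5 + 0.9·0.5.

3.05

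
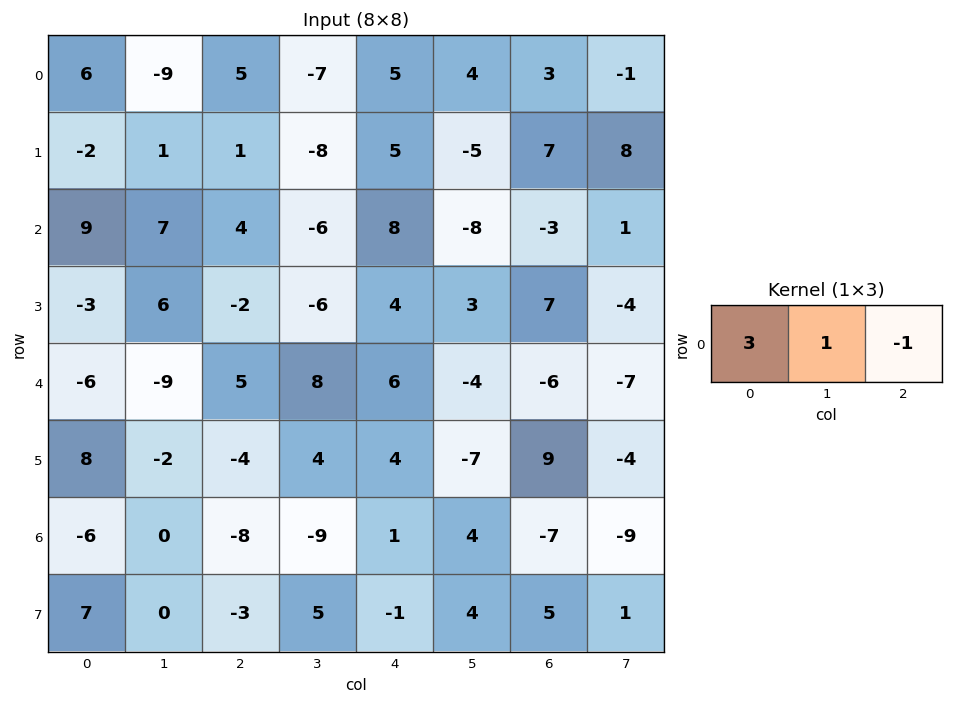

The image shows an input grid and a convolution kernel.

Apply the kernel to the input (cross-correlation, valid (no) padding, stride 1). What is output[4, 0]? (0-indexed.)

-32

The receptive field on the input at this output position is [-6 -9 5]. Elementwise product with the kernel and sum: -6·3 + -9·1 + 5·-1.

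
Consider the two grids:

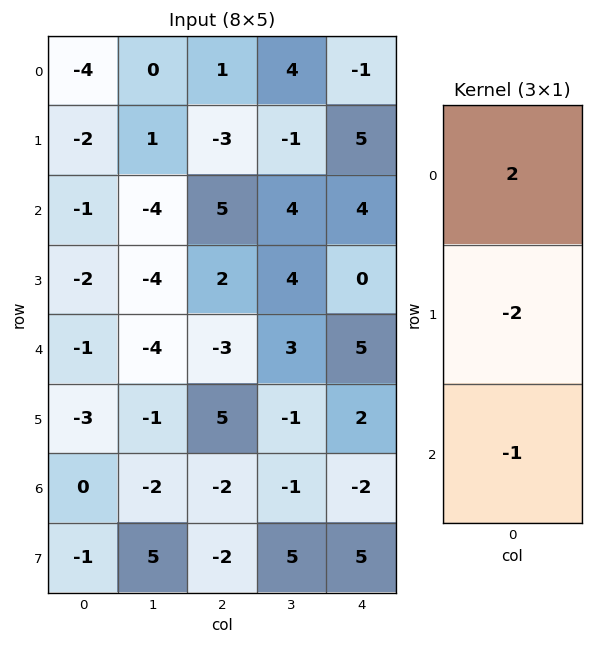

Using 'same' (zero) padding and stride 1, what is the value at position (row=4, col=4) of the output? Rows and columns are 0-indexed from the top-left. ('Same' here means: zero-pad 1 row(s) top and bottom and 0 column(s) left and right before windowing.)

The receptive field on the zero-padded input at this output position is [0 / 5 / 2]. Elementwise product with the kernel and sum: 0·2 + 5·-2 + 2·-1.

-12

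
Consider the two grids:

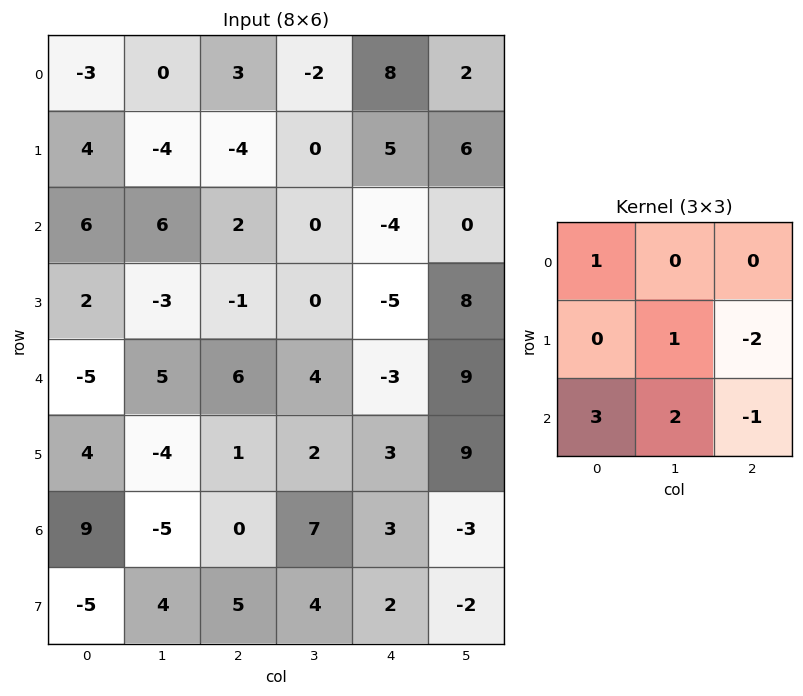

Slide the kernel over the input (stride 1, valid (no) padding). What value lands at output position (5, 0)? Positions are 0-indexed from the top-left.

The receptive field on the input at this output position is [4 -4 1 / 9 -5 0 / -5 4 5]. Elementwise product with the kernel and sum: 4·1 + -5·1 + 0·-2 + -5·3 + 4·2 + 5·-1.

-13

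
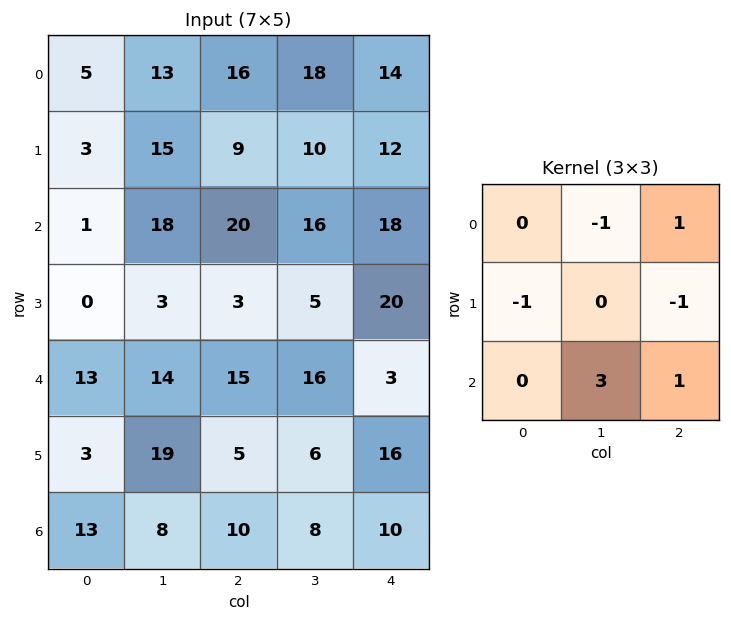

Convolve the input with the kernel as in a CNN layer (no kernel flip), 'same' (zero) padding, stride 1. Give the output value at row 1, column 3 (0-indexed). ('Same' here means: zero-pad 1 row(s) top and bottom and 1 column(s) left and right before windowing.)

The receptive field on the zero-padded input at this output position is [16 18 14 / 9 10 12 / 20 16 18]. Elementwise product with the kernel and sum: 18·-1 + 14·1 + 9·-1 + 12·-1 + 16·3 + 18·1.

41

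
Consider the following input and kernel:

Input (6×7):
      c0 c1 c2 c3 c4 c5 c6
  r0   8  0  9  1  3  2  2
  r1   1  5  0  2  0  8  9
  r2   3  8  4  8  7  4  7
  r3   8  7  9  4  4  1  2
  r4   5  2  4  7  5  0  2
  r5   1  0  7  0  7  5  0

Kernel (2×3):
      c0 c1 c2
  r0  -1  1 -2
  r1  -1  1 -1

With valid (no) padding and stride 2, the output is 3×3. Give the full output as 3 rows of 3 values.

-22 -12 -6
-13 -19 -22
-19 -21 -11

Output[0,0]: The receptive field on the input at this output position is [8 0 9 / 1 5 0]. Elementwise product with the kernel and sum: 8·-1 + 0·1 + 9·-2 + 1·-1 + 5·1 + 0·-1.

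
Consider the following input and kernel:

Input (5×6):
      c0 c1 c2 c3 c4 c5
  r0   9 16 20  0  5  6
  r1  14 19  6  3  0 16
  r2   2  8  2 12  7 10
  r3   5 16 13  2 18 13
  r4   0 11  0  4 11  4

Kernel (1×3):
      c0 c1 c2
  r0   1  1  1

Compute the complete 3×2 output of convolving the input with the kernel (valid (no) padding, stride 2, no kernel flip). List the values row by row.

Output[0,0]: The receptive field on the input at this output position is [9 16 20]. Elementwise product with the kernel and sum: 9·1 + 16·1 + 20·1.

45 25
12 21
11 15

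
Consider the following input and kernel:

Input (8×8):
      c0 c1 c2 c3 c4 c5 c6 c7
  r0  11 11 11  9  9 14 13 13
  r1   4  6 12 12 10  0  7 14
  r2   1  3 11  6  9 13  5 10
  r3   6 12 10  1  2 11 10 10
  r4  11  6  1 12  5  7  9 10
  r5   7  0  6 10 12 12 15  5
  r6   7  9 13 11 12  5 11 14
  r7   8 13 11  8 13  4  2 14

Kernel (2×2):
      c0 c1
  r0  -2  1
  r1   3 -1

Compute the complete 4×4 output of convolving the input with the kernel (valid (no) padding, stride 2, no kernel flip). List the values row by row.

-5 11 26 -6
7 13 -10 20
5 18 21 32
6 10 16 -16

Output[0,0]: The receptive field on the input at this output position is [11 11 / 4 6]. Elementwise product with the kernel and sum: 11·-2 + 11·1 + 4·3 + 6·-1.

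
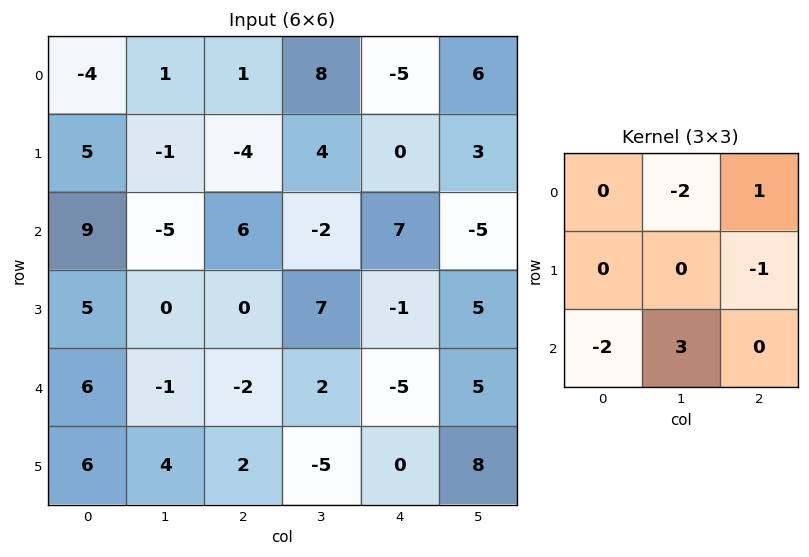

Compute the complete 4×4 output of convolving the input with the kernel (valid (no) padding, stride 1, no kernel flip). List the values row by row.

-30 30 -39 38
-18 14 6 -9
1 -25 22 -43
2 3 -29 12

Output[0,0]: The receptive field on the input at this output position is [-4 1 1 / 5 -1 -4 / 9 -5 6]. Elementwise product with the kernel and sum: 1·-2 + 1·1 + -4·-1 + 9·-2 + -5·3.
Output[0,1]: The receptive field on the input at this output position is [1 1 8 / -1 -4 4 / -5 6 -2]. Elementwise product with the kernel and sum: 1·-2 + 8·1 + 4·-1 + -5·-2 + 6·3.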